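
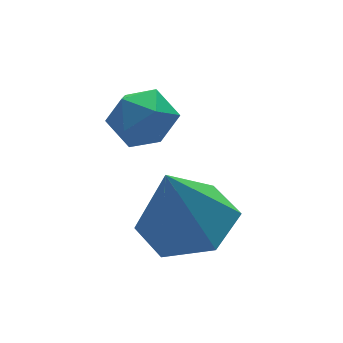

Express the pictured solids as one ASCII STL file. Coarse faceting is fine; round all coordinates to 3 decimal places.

solid 
facet normal -0.922 0.094 0.377
outer loop
vertex 0.203 -1.741 3.593
vertex 0.215 -2.407 3.789
vertex 0.442 -1.914 4.221
endloop
endfacet
facet normal -0.568 0.713 0.412
outer loop
vertex 0.203 -1.741 3.593
vertex 0.442 -1.914 4.221
vertex 0.772 -1.433 3.844
endloop
endfacet
facet normal -0.373 0.893 -0.251
outer loop
vertex 0.203 -1.741 3.593
vertex 0.772 -1.433 3.844
vertex 0.748 -1.63 3.179
endloop
endfacet
facet normal -0.607 0.386 -0.695
outer loop
vertex 0.203 -1.741 3.593
vertex 0.748 -1.63 3.179
vertex 0.404 -2.231 3.145
endloop
endfacet
facet normal -0.946 -0.107 -0.307
outer loop
vertex 0.203 -1.741 3.593
vertex 0.404 -2.231 3.145
vertex 0.215 -2.407 3.789
endloop
endfacet
facet normal 0.025 0.606 0.795
outer loop
vertex 0.772 -1.433 3.844
vertex 0.442 -1.914 4.221
vertex 1.136 -1.909 4.195
endloop
endfacet
facet normal -0.547 -0.395 0.738
outer loop
vertex 0.442 -1.914 4.221
vertex 0.215 -2.407 3.789
vertex 0.792 -2.51 4.161
endloop
endfacet
facet normal -0.587 -0.721 -0.369
outer loop
vertex 0.215 -2.407 3.789
vertex 0.404 -2.231 3.145
vertex 0.768 -2.707 3.496
endloop
endfacet
facet normal -0.038 0.078 -0.996
outer loop
vertex 0.404 -2.231 3.145
vertex 0.748 -1.63 3.179
vertex 1.098 -2.226 3.119
endloop
endfacet
facet normal 0.340 0.898 -0.278
outer loop
vertex 0.748 -1.63 3.179
vertex 0.772 -1.433 3.844
vertex 1.325 -1.733 3.551
endloop
endfacet
facet normal 0.607 -0.386 0.695
outer loop
vertex 1.337 -2.399 3.747
vertex 1.136 -1.909 4.195
vertex 0.792 -2.51 4.161
endloop
endfacet
facet normal 0.373 -0.893 0.251
outer loop
vertex 1.337 -2.399 3.747
vertex 0.792 -2.51 4.161
vertex 0.768 -2.707 3.496
endloop
endfacet
facet normal 0.568 -0.713 -0.412
outer loop
vertex 1.337 -2.399 3.747
vertex 0.768 -2.707 3.496
vertex 1.098 -2.226 3.119
endloop
endfacet
facet normal 0.922 -0.094 -0.377
outer loop
vertex 1.337 -2.399 3.747
vertex 1.098 -2.226 3.119
vertex 1.325 -1.733 3.551
endloop
endfacet
facet normal 0.946 0.107 0.307
outer loop
vertex 1.337 -2.399 3.747
vertex 1.325 -1.733 3.551
vertex 1.136 -1.909 4.195
endloop
endfacet
facet normal 0.038 -0.078 0.996
outer loop
vertex 0.792 -2.51 4.161
vertex 1.136 -1.909 4.195
vertex 0.442 -1.914 4.221
endloop
endfacet
facet normal -0.340 -0.898 0.278
outer loop
vertex 0.768 -2.707 3.496
vertex 0.792 -2.51 4.161
vertex 0.215 -2.407 3.789
endloop
endfacet
facet normal -0.025 -0.606 -0.795
outer loop
vertex 1.098 -2.226 3.119
vertex 0.768 -2.707 3.496
vertex 0.404 -2.231 3.145
endloop
endfacet
facet normal 0.547 0.395 -0.738
outer loop
vertex 1.325 -1.733 3.551
vertex 1.098 -2.226 3.119
vertex 0.748 -1.63 3.179
endloop
endfacet
facet normal 0.587 0.721 0.369
outer loop
vertex 1.136 -1.909 4.195
vertex 1.325 -1.733 3.551
vertex 0.772 -1.433 3.844
endloop
endfacet
facet normal 0.286 0.010 -0.958
outer loop
vertex 1.837 -2.727 1.785
vertex 1.028 -3.202 1.538
vertex 1.036 -2.232 1.551
endloop
endfacet
facet normal 0.296 0.756 0.584
outer loop
vertex 1.837 -2.727 1.785
vertex 1.036 -2.232 1.551
vertex 0.572 -3.218 3.062
endloop
endfacet
facet normal 0.286 0.010 -0.958
outer loop
vertex 1.036 -2.232 1.551
vertex 1.028 -3.202 1.538
vertex 0.227 -2.707 1.304
endloop
endfacet
facet normal -0.551 0.766 0.331
outer loop
vertex 1.036 -2.232 1.551
vertex 0.227 -2.707 1.304
vertex 0.572 -3.218 3.062
endloop
endfacet
facet normal 0.286 0.009 -0.958
outer loop
vertex 0.227 -2.707 1.304
vertex 1.028 -3.202 1.538
vertex 0.219 -3.677 1.292
endloop
endfacet
facet normal -0.981 0.006 0.194
outer loop
vertex 0.227 -2.707 1.304
vertex 0.219 -3.677 1.292
vertex 0.572 -3.218 3.062
endloop
endfacet
facet normal 0.286 0.009 -0.958
outer loop
vertex 0.219 -3.677 1.292
vertex 1.028 -3.202 1.538
vertex 1.019 -4.172 1.526
endloop
endfacet
facet normal -0.564 -0.765 0.311
outer loop
vertex 0.219 -3.677 1.292
vertex 1.019 -4.172 1.526
vertex 0.572 -3.218 3.062
endloop
endfacet
facet normal 0.287 0.009 -0.958
outer loop
vertex 1.019 -4.172 1.526
vertex 1.028 -3.202 1.538
vertex 1.828 -3.697 1.773
endloop
endfacet
facet normal 0.283 -0.776 0.564
outer loop
vertex 1.019 -4.172 1.526
vertex 1.828 -3.697 1.773
vertex 0.572 -3.218 3.062
endloop
endfacet
facet normal 0.287 0.009 -0.958
outer loop
vertex 1.828 -3.697 1.773
vertex 1.028 -3.202 1.538
vertex 1.837 -2.727 1.785
endloop
endfacet
facet normal 0.713 -0.015 0.701
outer loop
vertex 1.828 -3.697 1.773
vertex 1.837 -2.727 1.785
vertex 0.572 -3.218 3.062
endloop
endfacet

endsolid


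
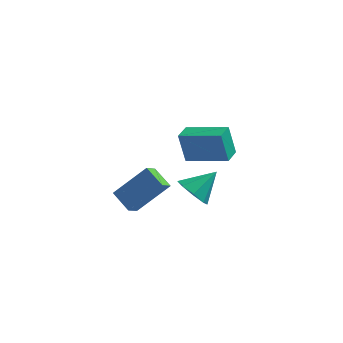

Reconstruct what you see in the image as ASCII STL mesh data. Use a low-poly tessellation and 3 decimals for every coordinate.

solid 
facet normal -0.710 0.567 0.417
outer loop
vertex -2.033 -3.135 2.571
vertex -0.707 -2.471 3.928
vertex -1.817 -2.471 2.036
endloop
endfacet
facet normal -0.660 -0.330 -0.675
outer loop
vertex -0.993 -3.129 1.552
vertex -2.033 -3.135 2.571
vertex -1.817 -2.471 2.036
endloop
endfacet
facet normal -0.710 0.567 0.417
outer loop
vertex -1.817 -2.471 2.036
vertex -0.707 -2.471 3.928
vertex -0.491 -1.807 3.392
endloop
endfacet
facet normal 0.245 0.755 -0.609
outer loop
vertex -0.491 -1.807 3.392
vertex -0.993 -3.129 1.552
vertex -1.817 -2.471 2.036
endloop
endfacet
facet normal -0.245 -0.755 0.609
outer loop
vertex -2.033 -3.135 2.571
vertex 0.117 -3.129 3.444
vertex -0.707 -2.471 3.928
endloop
endfacet
facet normal -0.660 -0.330 -0.675
outer loop
vertex -1.209 -3.793 2.088
vertex -2.033 -3.135 2.571
vertex -0.993 -3.129 1.552
endloop
endfacet
facet normal -0.245 -0.754 0.609
outer loop
vertex -1.209 -3.793 2.088
vertex 0.117 -3.129 3.444
vertex -2.033 -3.135 2.571
endloop
endfacet
facet normal 0.660 0.330 0.675
outer loop
vertex -0.707 -2.471 3.928
vertex 0.117 -3.129 3.444
vertex -0.491 -1.807 3.392
endloop
endfacet
facet normal 0.245 0.754 -0.609
outer loop
vertex 0.333 -2.465 2.909
vertex -0.993 -3.129 1.552
vertex -0.491 -1.807 3.392
endloop
endfacet
facet normal 0.659 0.330 0.676
outer loop
vertex -0.491 -1.807 3.392
vertex 0.117 -3.129 3.444
vertex 0.333 -2.465 2.909
endloop
endfacet
facet normal 0.710 -0.567 -0.417
outer loop
vertex 0.333 -2.465 2.909
vertex -1.209 -3.793 2.088
vertex -0.993 -3.129 1.552
endloop
endfacet
facet normal 0.710 -0.567 -0.417
outer loop
vertex 0.117 -3.129 3.444
vertex -1.209 -3.793 2.088
vertex 0.333 -2.465 2.909
endloop
endfacet
facet normal -0.592 -0.533 -0.604
outer loop
vertex 1.814 -1.833 1.401
vertex 1.118 -1.658 1.928
vertex 1.486 -1.264 1.22
endloop
endfacet
facet normal 0.850 0.371 -0.375
outer loop
vertex 1.814 -1.833 1.401
vertex 1.486 -1.264 1.22
vertex 2.022 -0.842 2.852
endloop
endfacet
facet normal -0.591 -0.534 -0.604
outer loop
vertex 1.486 -1.264 1.22
vertex 1.118 -1.658 1.928
vertex 0.942 -0.926 1.453
endloop
endfacet
facet normal 0.383 0.856 -0.347
outer loop
vertex 1.486 -1.264 1.22
vertex 0.942 -0.926 1.453
vertex 2.022 -0.842 2.852
endloop
endfacet
facet normal -0.591 -0.534 -0.604
outer loop
vertex 0.942 -0.926 1.453
vertex 1.118 -1.658 1.928
vertex 0.502 -1.017 1.964
endloop
endfacet
facet normal -0.144 0.988 0.052
outer loop
vertex 0.942 -0.926 1.453
vertex 0.502 -1.017 1.964
vertex 2.022 -0.842 2.852
endloop
endfacet
facet normal -0.591 -0.534 -0.605
outer loop
vertex 0.502 -1.017 1.964
vertex 1.118 -1.658 1.928
vertex 0.422 -1.484 2.454
endloop
endfacet
facet normal -0.423 0.689 0.588
outer loop
vertex 0.502 -1.017 1.964
vertex 0.422 -1.484 2.454
vertex 2.022 -0.842 2.852
endloop
endfacet
facet normal -0.591 -0.534 -0.605
outer loop
vertex 0.422 -1.484 2.454
vertex 1.118 -1.658 1.928
vertex 0.749 -2.052 2.636
endloop
endfacet
facet normal -0.290 0.136 0.947
outer loop
vertex 0.422 -1.484 2.454
vertex 0.749 -2.052 2.636
vertex 2.022 -0.842 2.852
endloop
endfacet
facet normal -0.591 -0.533 -0.605
outer loop
vertex 0.749 -2.052 2.636
vertex 1.118 -1.658 1.928
vertex 1.293 -2.39 2.402
endloop
endfacet
facet normal 0.177 -0.351 0.919
outer loop
vertex 0.749 -2.052 2.636
vertex 1.293 -2.39 2.402
vertex 2.022 -0.842 2.852
endloop
endfacet
facet normal -0.592 -0.533 -0.605
outer loop
vertex 1.293 -2.39 2.402
vertex 1.118 -1.658 1.928
vertex 1.734 -2.3 1.891
endloop
endfacet
facet normal 0.703 -0.483 0.522
outer loop
vertex 1.293 -2.39 2.402
vertex 1.734 -2.3 1.891
vertex 2.022 -0.842 2.852
endloop
endfacet
facet normal -0.592 -0.533 -0.605
outer loop
vertex 1.734 -2.3 1.891
vertex 1.118 -1.658 1.928
vertex 1.814 -1.833 1.401
endloop
endfacet
facet normal 0.983 -0.184 -0.015
outer loop
vertex 1.734 -2.3 1.891
vertex 1.814 -1.833 1.401
vertex 2.022 -0.842 2.852
endloop
endfacet
facet normal -0.953 0.144 -0.265
outer loop
vertex -0.416 2.628 2.233
vertex -0.249 3.58 2.151
vertex -0.022 2.427 0.705
endloop
endfacet
facet normal -0.172 -0.981 0.085
outer loop
vertex 2.009 2.12 1.269
vertex -0.416 2.628 2.233
vertex -0.022 2.427 0.705
endloop
endfacet
facet normal -0.953 0.144 -0.265
outer loop
vertex -0.022 2.427 0.705
vertex -0.249 3.58 2.151
vertex 0.145 3.379 0.623
endloop
endfacet
facet normal 0.248 -0.126 -0.961
outer loop
vertex 0.145 3.379 0.623
vertex 2.009 2.12 1.269
vertex -0.022 2.427 0.705
endloop
endfacet
facet normal -0.248 0.126 0.961
outer loop
vertex -0.416 2.628 2.233
vertex 1.782 3.273 2.715
vertex -0.249 3.58 2.151
endloop
endfacet
facet normal -0.172 -0.981 0.085
outer loop
vertex 1.615 2.321 2.797
vertex -0.416 2.628 2.233
vertex 2.009 2.12 1.269
endloop
endfacet
facet normal -0.248 0.126 0.961
outer loop
vertex 1.615 2.321 2.797
vertex 1.782 3.273 2.715
vertex -0.416 2.628 2.233
endloop
endfacet
facet normal 0.172 0.981 -0.085
outer loop
vertex -0.249 3.58 2.151
vertex 1.782 3.273 2.715
vertex 0.145 3.379 0.623
endloop
endfacet
facet normal 0.248 -0.126 -0.961
outer loop
vertex 2.176 3.072 1.187
vertex 2.009 2.12 1.269
vertex 0.145 3.379 0.623
endloop
endfacet
facet normal 0.172 0.981 -0.085
outer loop
vertex 0.145 3.379 0.623
vertex 1.782 3.273 2.715
vertex 2.176 3.072 1.187
endloop
endfacet
facet normal 0.953 -0.144 0.265
outer loop
vertex 2.176 3.072 1.187
vertex 1.615 2.321 2.797
vertex 2.009 2.12 1.269
endloop
endfacet
facet normal 0.953 -0.144 0.265
outer loop
vertex 1.782 3.273 2.715
vertex 1.615 2.321 2.797
vertex 2.176 3.072 1.187
endloop
endfacet

endsolid


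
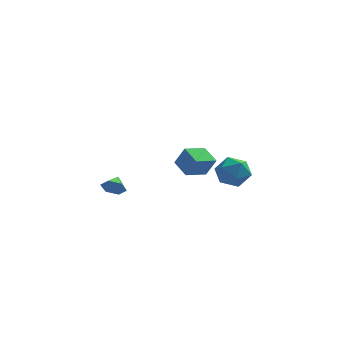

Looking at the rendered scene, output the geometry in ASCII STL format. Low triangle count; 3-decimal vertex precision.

solid 
facet normal -0.739 -0.615 0.277
outer loop
vertex 1.544 2.758 -3.245
vertex 0.827 3.842 -2.752
vertex 0.924 2.928 -4.522
endloop
endfacet
facet normal 0.516 -0.780 -0.354
outer loop
vertex 2.113 3.918 -4.968
vertex 1.544 2.758 -3.245
vertex 0.924 2.928 -4.522
endloop
endfacet
facet normal -0.739 -0.615 0.277
outer loop
vertex 0.924 2.928 -4.522
vertex 0.827 3.842 -2.752
vertex 0.207 4.012 -4.029
endloop
endfacet
facet normal -0.434 0.119 -0.893
outer loop
vertex 0.207 4.012 -4.029
vertex 2.113 3.918 -4.968
vertex 0.924 2.928 -4.522
endloop
endfacet
facet normal 0.434 -0.119 0.893
outer loop
vertex 1.544 2.758 -3.245
vertex 2.016 4.832 -3.198
vertex 0.827 3.842 -2.752
endloop
endfacet
facet normal 0.516 -0.780 -0.354
outer loop
vertex 2.733 3.748 -3.691
vertex 1.544 2.758 -3.245
vertex 2.113 3.918 -4.968
endloop
endfacet
facet normal 0.434 -0.119 0.893
outer loop
vertex 2.733 3.748 -3.691
vertex 2.016 4.832 -3.198
vertex 1.544 2.758 -3.245
endloop
endfacet
facet normal -0.516 0.780 0.354
outer loop
vertex 0.827 3.842 -2.752
vertex 2.016 4.832 -3.198
vertex 0.207 4.012 -4.029
endloop
endfacet
facet normal -0.434 0.119 -0.893
outer loop
vertex 1.396 5.002 -4.475
vertex 2.113 3.918 -4.968
vertex 0.207 4.012 -4.029
endloop
endfacet
facet normal -0.516 0.780 0.354
outer loop
vertex 0.207 4.012 -4.029
vertex 2.016 4.832 -3.198
vertex 1.396 5.002 -4.475
endloop
endfacet
facet normal 0.739 0.615 -0.277
outer loop
vertex 1.396 5.002 -4.475
vertex 2.733 3.748 -3.691
vertex 2.113 3.918 -4.968
endloop
endfacet
facet normal 0.739 0.615 -0.277
outer loop
vertex 2.016 4.832 -3.198
vertex 2.733 3.748 -3.691
vertex 1.396 5.002 -4.475
endloop
endfacet
facet normal -0.769 0.071 0.635
outer loop
vertex 2.706 -3.336 -0.555
vertex 3.104 -4.226 0.026
vertex 3.43 -3.175 0.304
endloop
endfacet
facet normal -0.598 0.711 0.370
outer loop
vertex 2.706 -3.336 -0.555
vertex 3.43 -3.175 0.304
vertex 3.546 -2.578 -0.655
endloop
endfacet
facet normal -0.652 0.678 -0.340
outer loop
vertex 2.706 -3.336 -0.555
vertex 3.546 -2.578 -0.655
vertex 3.291 -3.261 -1.526
endloop
endfacet
facet normal -0.857 0.018 -0.515
outer loop
vertex 2.706 -3.336 -0.555
vertex 3.291 -3.261 -1.526
vertex 3.017 -4.28 -1.105
endloop
endfacet
facet normal -0.930 -0.358 0.089
outer loop
vertex 2.706 -3.336 -0.555
vertex 3.017 -4.28 -1.105
vertex 3.104 -4.226 0.026
endloop
endfacet
facet normal 0.084 0.841 0.534
outer loop
vertex 3.546 -2.578 -0.655
vertex 3.43 -3.175 0.304
vertex 4.463 -3.0 -0.135
endloop
endfacet
facet normal -0.193 -0.194 0.962
outer loop
vertex 3.43 -3.175 0.304
vertex 3.104 -4.226 0.026
vertex 4.189 -4.019 0.286
endloop
endfacet
facet normal -0.453 -0.888 0.077
outer loop
vertex 3.104 -4.226 0.026
vertex 3.017 -4.28 -1.105
vertex 3.934 -4.702 -0.585
endloop
endfacet
facet normal -0.334 -0.282 -0.899
outer loop
vertex 3.017 -4.28 -1.105
vertex 3.291 -3.261 -1.526
vertex 4.05 -4.105 -1.544
endloop
endfacet
facet normal -0.002 0.787 -0.617
outer loop
vertex 3.291 -3.261 -1.526
vertex 3.546 -2.578 -0.655
vertex 4.376 -3.054 -1.266
endloop
endfacet
facet normal 0.857 -0.018 0.515
outer loop
vertex 4.774 -3.944 -0.685
vertex 4.463 -3.0 -0.135
vertex 4.189 -4.019 0.286
endloop
endfacet
facet normal 0.652 -0.678 0.340
outer loop
vertex 4.774 -3.944 -0.685
vertex 4.189 -4.019 0.286
vertex 3.934 -4.702 -0.585
endloop
endfacet
facet normal 0.598 -0.711 -0.370
outer loop
vertex 4.774 -3.944 -0.685
vertex 3.934 -4.702 -0.585
vertex 4.05 -4.105 -1.544
endloop
endfacet
facet normal 0.769 -0.071 -0.635
outer loop
vertex 4.774 -3.944 -0.685
vertex 4.05 -4.105 -1.544
vertex 4.376 -3.054 -1.266
endloop
endfacet
facet normal 0.930 0.358 -0.089
outer loop
vertex 4.774 -3.944 -0.685
vertex 4.376 -3.054 -1.266
vertex 4.463 -3.0 -0.135
endloop
endfacet
facet normal 0.334 0.282 0.899
outer loop
vertex 4.189 -4.019 0.286
vertex 4.463 -3.0 -0.135
vertex 3.43 -3.175 0.304
endloop
endfacet
facet normal 0.002 -0.787 0.617
outer loop
vertex 3.934 -4.702 -0.585
vertex 4.189 -4.019 0.286
vertex 3.104 -4.226 0.026
endloop
endfacet
facet normal -0.084 -0.841 -0.534
outer loop
vertex 4.05 -4.105 -1.544
vertex 3.934 -4.702 -0.585
vertex 3.017 -4.28 -1.105
endloop
endfacet
facet normal 0.193 0.194 -0.962
outer loop
vertex 4.376 -3.054 -1.266
vertex 4.05 -4.105 -1.544
vertex 3.291 -3.261 -1.526
endloop
endfacet
facet normal 0.453 0.888 -0.077
outer loop
vertex 4.463 -3.0 -0.135
vertex 4.376 -3.054 -1.266
vertex 3.546 -2.578 -0.655
endloop
endfacet
facet normal -0.211 -0.894 -0.396
outer loop
vertex -2.652 -1.206 -3.047
vertex -3.128 -0.86 -3.574
vertex -2.364 -0.966 -3.742
endloop
endfacet
facet normal 0.872 0.220 0.437
outer loop
vertex -2.652 -1.206 -3.047
vertex -2.364 -0.966 -3.742
vertex -2.912 0.06 -3.166
endloop
endfacet
facet normal -0.211 -0.894 -0.396
outer loop
vertex -2.364 -0.966 -3.742
vertex -3.128 -0.86 -3.574
vertex -2.839 -0.62 -4.269
endloop
endfacet
facet normal 0.758 0.576 -0.305
outer loop
vertex -2.364 -0.966 -3.742
vertex -2.839 -0.62 -4.269
vertex -2.912 0.06 -3.166
endloop
endfacet
facet normal -0.210 -0.894 -0.396
outer loop
vertex -2.839 -0.62 -4.269
vertex -3.128 -0.86 -3.574
vertex -3.604 -0.515 -4.101
endloop
endfacet
facet normal 0.002 0.851 -0.525
outer loop
vertex -2.839 -0.62 -4.269
vertex -3.604 -0.515 -4.101
vertex -2.912 0.06 -3.166
endloop
endfacet
facet normal -0.210 -0.894 -0.396
outer loop
vertex -3.604 -0.515 -4.101
vertex -3.128 -0.86 -3.574
vertex -3.893 -0.755 -3.406
endloop
endfacet
facet normal -0.639 0.769 -0.000
outer loop
vertex -3.604 -0.515 -4.101
vertex -3.893 -0.755 -3.406
vertex -2.912 0.06 -3.166
endloop
endfacet
facet normal -0.210 -0.894 -0.396
outer loop
vertex -3.893 -0.755 -3.406
vertex -3.128 -0.86 -3.574
vertex -3.417 -1.1 -2.879
endloop
endfacet
facet normal -0.525 0.413 0.744
outer loop
vertex -3.893 -0.755 -3.406
vertex -3.417 -1.1 -2.879
vertex -2.912 0.06 -3.166
endloop
endfacet
facet normal -0.211 -0.894 -0.396
outer loop
vertex -3.417 -1.1 -2.879
vertex -3.128 -0.86 -3.574
vertex -2.652 -1.206 -3.047
endloop
endfacet
facet normal 0.231 0.138 0.963
outer loop
vertex -3.417 -1.1 -2.879
vertex -2.652 -1.206 -3.047
vertex -2.912 0.06 -3.166
endloop
endfacet

endsolid


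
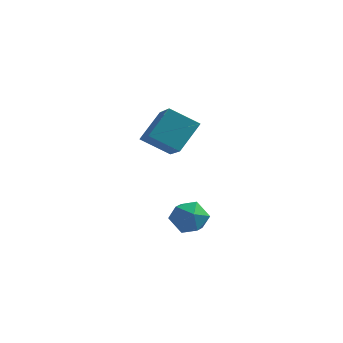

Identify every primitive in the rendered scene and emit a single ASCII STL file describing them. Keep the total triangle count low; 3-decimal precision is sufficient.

solid 
facet normal -0.855 0.496 -0.153
outer loop
vertex 2.183 1.253 -2.342
vertex 1.615 0.42 -1.869
vertex 1.992 1.262 -1.244
endloop
endfacet
facet normal -0.311 0.949 -0.062
outer loop
vertex 2.183 1.253 -2.342
vertex 1.992 1.262 -1.244
vertex 2.99 1.563 -1.639
endloop
endfacet
facet normal 0.179 0.808 -0.562
outer loop
vertex 2.183 1.253 -2.342
vertex 2.99 1.563 -1.639
vertex 3.229 0.906 -2.507
endloop
endfacet
facet normal -0.063 0.269 -0.961
outer loop
vertex 2.183 1.253 -2.342
vertex 3.229 0.906 -2.507
vertex 2.379 0.2 -2.649
endloop
endfacet
facet normal -0.702 0.076 -0.709
outer loop
vertex 2.183 1.253 -2.342
vertex 2.379 0.2 -2.649
vertex 1.615 0.42 -1.869
endloop
endfacet
facet normal -0.018 0.817 0.577
outer loop
vertex 2.99 1.563 -1.639
vertex 1.992 1.262 -1.244
vertex 2.921 0.92 -0.731
endloop
endfacet
facet normal -0.899 0.084 0.429
outer loop
vertex 1.992 1.262 -1.244
vertex 1.615 0.42 -1.869
vertex 2.071 0.214 -0.873
endloop
endfacet
facet normal -0.652 -0.595 -0.471
outer loop
vertex 1.615 0.42 -1.869
vertex 2.379 0.2 -2.649
vertex 2.31 -0.443 -1.741
endloop
endfacet
facet normal 0.382 -0.283 -0.880
outer loop
vertex 2.379 0.2 -2.649
vertex 3.229 0.906 -2.507
vertex 3.308 -0.142 -2.136
endloop
endfacet
facet normal 0.774 0.589 -0.233
outer loop
vertex 3.229 0.906 -2.507
vertex 2.99 1.563 -1.639
vertex 3.685 0.7 -1.511
endloop
endfacet
facet normal 0.063 -0.269 0.961
outer loop
vertex 3.117 -0.133 -1.038
vertex 2.921 0.92 -0.731
vertex 2.071 0.214 -0.873
endloop
endfacet
facet normal -0.179 -0.808 0.562
outer loop
vertex 3.117 -0.133 -1.038
vertex 2.071 0.214 -0.873
vertex 2.31 -0.443 -1.741
endloop
endfacet
facet normal 0.311 -0.949 0.062
outer loop
vertex 3.117 -0.133 -1.038
vertex 2.31 -0.443 -1.741
vertex 3.308 -0.142 -2.136
endloop
endfacet
facet normal 0.855 -0.496 0.153
outer loop
vertex 3.117 -0.133 -1.038
vertex 3.308 -0.142 -2.136
vertex 3.685 0.7 -1.511
endloop
endfacet
facet normal 0.702 -0.076 0.709
outer loop
vertex 3.117 -0.133 -1.038
vertex 3.685 0.7 -1.511
vertex 2.921 0.92 -0.731
endloop
endfacet
facet normal -0.382 0.283 0.880
outer loop
vertex 2.071 0.214 -0.873
vertex 2.921 0.92 -0.731
vertex 1.992 1.262 -1.244
endloop
endfacet
facet normal -0.774 -0.589 0.233
outer loop
vertex 2.31 -0.443 -1.741
vertex 2.071 0.214 -0.873
vertex 1.615 0.42 -1.869
endloop
endfacet
facet normal 0.018 -0.817 -0.577
outer loop
vertex 3.308 -0.142 -2.136
vertex 2.31 -0.443 -1.741
vertex 2.379 0.2 -2.649
endloop
endfacet
facet normal 0.899 -0.084 -0.429
outer loop
vertex 3.685 0.7 -1.511
vertex 3.308 -0.142 -2.136
vertex 3.229 0.906 -2.507
endloop
endfacet
facet normal 0.652 0.595 0.471
outer loop
vertex 2.921 0.92 -0.731
vertex 3.685 0.7 -1.511
vertex 2.99 1.563 -1.639
endloop
endfacet
facet normal -0.474 0.717 -0.511
outer loop
vertex -0.075 0.989 3.127
vertex 0.512 2.34 4.48
vertex 1.42 1.297 2.172
endloop
endfacet
facet normal -0.293 -0.675 -0.677
outer loop
vertex 2.448 -0.26 3.28
vertex -0.075 0.989 3.127
vertex 1.42 1.297 2.172
endloop
endfacet
facet normal -0.474 0.717 -0.511
outer loop
vertex 1.42 1.297 2.172
vertex 0.512 2.34 4.48
vertex 2.006 2.648 3.525
endloop
endfacet
facet normal 0.830 0.171 -0.530
outer loop
vertex 2.006 2.648 3.525
vertex 2.448 -0.26 3.28
vertex 1.42 1.297 2.172
endloop
endfacet
facet normal -0.830 -0.171 0.531
outer loop
vertex -0.075 0.989 3.127
vertex 1.54 0.783 5.588
vertex 0.512 2.34 4.48
endloop
endfacet
facet normal -0.293 -0.675 -0.677
outer loop
vertex 0.954 -0.568 4.235
vertex -0.075 0.989 3.127
vertex 2.448 -0.26 3.28
endloop
endfacet
facet normal -0.830 -0.171 0.530
outer loop
vertex 0.954 -0.568 4.235
vertex 1.54 0.783 5.588
vertex -0.075 0.989 3.127
endloop
endfacet
facet normal 0.293 0.675 0.677
outer loop
vertex 0.512 2.34 4.48
vertex 1.54 0.783 5.588
vertex 2.006 2.648 3.525
endloop
endfacet
facet normal 0.830 0.171 -0.531
outer loop
vertex 3.035 1.091 4.633
vertex 2.448 -0.26 3.28
vertex 2.006 2.648 3.525
endloop
endfacet
facet normal 0.293 0.675 0.677
outer loop
vertex 2.006 2.648 3.525
vertex 1.54 0.783 5.588
vertex 3.035 1.091 4.633
endloop
endfacet
facet normal 0.474 -0.717 0.511
outer loop
vertex 3.035 1.091 4.633
vertex 0.954 -0.568 4.235
vertex 2.448 -0.26 3.28
endloop
endfacet
facet normal 0.474 -0.717 0.511
outer loop
vertex 1.54 0.783 5.588
vertex 0.954 -0.568 4.235
vertex 3.035 1.091 4.633
endloop
endfacet

endsolid


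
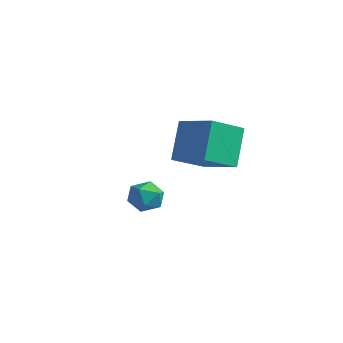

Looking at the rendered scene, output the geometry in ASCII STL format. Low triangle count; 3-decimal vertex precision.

solid 
facet normal -0.280 0.423 0.862
outer loop
vertex 3.225 1.318 5.186
vertex 3.274 2.724 4.511
vertex 1.633 1.162 4.745
endloop
endfacet
facet normal -0.032 -0.901 0.433
outer loop
vertex 2.126 0.416 3.229
vertex 3.225 1.318 5.186
vertex 1.633 1.162 4.745
endloop
endfacet
facet normal -0.280 0.423 0.861
outer loop
vertex 1.633 1.162 4.745
vertex 3.274 2.724 4.511
vertex 1.681 2.567 4.07
endloop
endfacet
facet normal -0.959 -0.095 -0.265
outer loop
vertex 1.681 2.567 4.07
vertex 2.126 0.416 3.229
vertex 1.633 1.162 4.745
endloop
endfacet
facet normal 0.959 0.094 0.266
outer loop
vertex 3.225 1.318 5.186
vertex 3.767 1.978 2.995
vertex 3.274 2.724 4.511
endloop
endfacet
facet normal -0.031 -0.901 0.433
outer loop
vertex 3.719 0.573 3.67
vertex 3.225 1.318 5.186
vertex 2.126 0.416 3.229
endloop
endfacet
facet normal 0.959 0.095 0.266
outer loop
vertex 3.719 0.573 3.67
vertex 3.767 1.978 2.995
vertex 3.225 1.318 5.186
endloop
endfacet
facet normal 0.031 0.901 -0.433
outer loop
vertex 3.274 2.724 4.511
vertex 3.767 1.978 2.995
vertex 1.681 2.567 4.07
endloop
endfacet
facet normal -0.959 -0.094 -0.266
outer loop
vertex 2.175 1.822 2.554
vertex 2.126 0.416 3.229
vertex 1.681 2.567 4.07
endloop
endfacet
facet normal 0.032 0.901 -0.433
outer loop
vertex 1.681 2.567 4.07
vertex 3.767 1.978 2.995
vertex 2.175 1.822 2.554
endloop
endfacet
facet normal 0.280 -0.423 -0.862
outer loop
vertex 2.175 1.822 2.554
vertex 3.719 0.573 3.67
vertex 2.126 0.416 3.229
endloop
endfacet
facet normal 0.280 -0.423 -0.862
outer loop
vertex 3.767 1.978 2.995
vertex 3.719 0.573 3.67
vertex 2.175 1.822 2.554
endloop
endfacet
facet normal -0.244 0.822 0.514
outer loop
vertex -1.022 2.603 0.028
vertex -1.759 2.357 0.072
vertex -1.249 2.161 0.627
endloop
endfacet
facet normal 0.435 0.638 0.636
outer loop
vertex -1.022 2.603 0.028
vertex -1.249 2.161 0.627
vertex -0.562 2.031 0.287
endloop
endfacet
facet normal 0.777 0.629 0.010
outer loop
vertex -1.022 2.603 0.028
vertex -0.562 2.031 0.287
vertex -0.646 2.147 -0.478
endloop
endfacet
facet normal 0.310 0.809 -0.499
outer loop
vertex -1.022 2.603 0.028
vertex -0.646 2.147 -0.478
vertex -1.386 2.348 -0.611
endloop
endfacet
facet normal -0.321 0.928 -0.188
outer loop
vertex -1.022 2.603 0.028
vertex -1.386 2.348 -0.611
vertex -1.759 2.357 0.072
endloop
endfacet
facet normal 0.439 -0.026 0.898
outer loop
vertex -0.562 2.031 0.287
vertex -1.249 2.161 0.627
vertex -1.014 1.432 0.491
endloop
endfacet
facet normal -0.659 0.273 0.701
outer loop
vertex -1.249 2.161 0.627
vertex -1.759 2.357 0.072
vertex -1.754 1.633 0.358
endloop
endfacet
facet normal -0.784 0.444 -0.434
outer loop
vertex -1.759 2.357 0.072
vertex -1.386 2.348 -0.611
vertex -1.838 1.749 -0.407
endloop
endfacet
facet normal 0.237 0.251 -0.938
outer loop
vertex -1.386 2.348 -0.611
vertex -0.646 2.147 -0.478
vertex -1.151 1.619 -0.747
endloop
endfacet
facet normal 0.993 -0.039 -0.115
outer loop
vertex -0.646 2.147 -0.478
vertex -0.562 2.031 0.287
vertex -0.641 1.423 -0.192
endloop
endfacet
facet normal -0.310 -0.809 0.499
outer loop
vertex -1.378 1.177 -0.148
vertex -1.014 1.432 0.491
vertex -1.754 1.633 0.358
endloop
endfacet
facet normal -0.777 -0.629 -0.010
outer loop
vertex -1.378 1.177 -0.148
vertex -1.754 1.633 0.358
vertex -1.838 1.749 -0.407
endloop
endfacet
facet normal -0.435 -0.638 -0.636
outer loop
vertex -1.378 1.177 -0.148
vertex -1.838 1.749 -0.407
vertex -1.151 1.619 -0.747
endloop
endfacet
facet normal 0.244 -0.822 -0.514
outer loop
vertex -1.378 1.177 -0.148
vertex -1.151 1.619 -0.747
vertex -0.641 1.423 -0.192
endloop
endfacet
facet normal 0.321 -0.928 0.188
outer loop
vertex -1.378 1.177 -0.148
vertex -0.641 1.423 -0.192
vertex -1.014 1.432 0.491
endloop
endfacet
facet normal -0.237 -0.251 0.938
outer loop
vertex -1.754 1.633 0.358
vertex -1.014 1.432 0.491
vertex -1.249 2.161 0.627
endloop
endfacet
facet normal -0.993 0.039 0.115
outer loop
vertex -1.838 1.749 -0.407
vertex -1.754 1.633 0.358
vertex -1.759 2.357 0.072
endloop
endfacet
facet normal -0.439 0.026 -0.898
outer loop
vertex -1.151 1.619 -0.747
vertex -1.838 1.749 -0.407
vertex -1.386 2.348 -0.611
endloop
endfacet
facet normal 0.659 -0.273 -0.701
outer loop
vertex -0.641 1.423 -0.192
vertex -1.151 1.619 -0.747
vertex -0.646 2.147 -0.478
endloop
endfacet
facet normal 0.784 -0.444 0.434
outer loop
vertex -1.014 1.432 0.491
vertex -0.641 1.423 -0.192
vertex -0.562 2.031 0.287
endloop
endfacet

endsolid


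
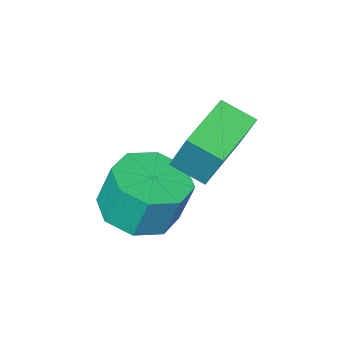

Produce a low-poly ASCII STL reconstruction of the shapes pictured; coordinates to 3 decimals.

solid 
facet normal -0.856 -0.465 0.228
outer loop
vertex 0.633 1.925 -0.881
vertex 0.126 2.659 -1.287
vertex 0.665 1.236 -2.168
endloop
endfacet
facet normal 0.518 -0.749 0.414
outer loop
vertex 2.034 1.981 -2.533
vertex 0.633 1.925 -0.881
vertex 0.665 1.236 -2.168
endloop
endfacet
facet normal -0.856 -0.465 0.228
outer loop
vertex 0.665 1.236 -2.168
vertex 0.126 2.659 -1.287
vertex 0.158 1.97 -2.574
endloop
endfacet
facet normal 0.022 -0.472 -0.881
outer loop
vertex 0.158 1.97 -2.574
vertex 2.034 1.981 -2.533
vertex 0.665 1.236 -2.168
endloop
endfacet
facet normal -0.022 0.472 0.881
outer loop
vertex 0.633 1.925 -0.881
vertex 1.495 3.404 -1.652
vertex 0.126 2.659 -1.287
endloop
endfacet
facet normal 0.518 -0.749 0.414
outer loop
vertex 2.002 2.67 -1.246
vertex 0.633 1.925 -0.881
vertex 2.034 1.981 -2.533
endloop
endfacet
facet normal -0.022 0.472 0.881
outer loop
vertex 2.002 2.67 -1.246
vertex 1.495 3.404 -1.652
vertex 0.633 1.925 -0.881
endloop
endfacet
facet normal -0.518 0.749 -0.414
outer loop
vertex 0.126 2.659 -1.287
vertex 1.495 3.404 -1.652
vertex 0.158 1.97 -2.574
endloop
endfacet
facet normal 0.022 -0.472 -0.881
outer loop
vertex 1.527 2.715 -2.939
vertex 2.034 1.981 -2.533
vertex 0.158 1.97 -2.574
endloop
endfacet
facet normal -0.518 0.749 -0.414
outer loop
vertex 0.158 1.97 -2.574
vertex 1.495 3.404 -1.652
vertex 1.527 2.715 -2.939
endloop
endfacet
facet normal 0.856 0.465 -0.228
outer loop
vertex 1.527 2.715 -2.939
vertex 2.002 2.67 -1.246
vertex 2.034 1.981 -2.533
endloop
endfacet
facet normal 0.856 0.465 -0.228
outer loop
vertex 1.495 3.404 -1.652
vertex 2.002 2.67 -1.246
vertex 1.527 2.715 -2.939
endloop
endfacet
facet normal 0.160 -0.264 -0.951
outer loop
vertex 3.069 2.1 -4.529
vertex 2.477 1.303 -4.407
vertex 2.337 2.251 -4.694
endloop
endfacet
facet normal 0.245 0.944 -0.221
outer loop
vertex 3.069 2.1 -4.529
vertex 2.337 2.251 -4.694
vertex 2.855 2.454 -3.254
endloop
endfacet
facet normal 0.245 0.944 -0.221
outer loop
vertex 2.855 2.454 -3.254
vertex 2.337 2.251 -4.694
vertex 2.123 2.605 -3.419
endloop
endfacet
facet normal -0.160 0.263 0.951
outer loop
vertex 2.855 2.454 -3.254
vertex 2.123 2.605 -3.419
vertex 2.263 1.657 -3.133
endloop
endfacet
facet normal 0.160 -0.264 -0.951
outer loop
vertex 2.337 2.251 -4.694
vertex 2.477 1.303 -4.407
vertex 1.687 1.846 -4.691
endloop
endfacet
facet normal -0.504 0.807 -0.309
outer loop
vertex 2.337 2.251 -4.694
vertex 1.687 1.846 -4.691
vertex 2.123 2.605 -3.419
endloop
endfacet
facet normal -0.504 0.807 -0.309
outer loop
vertex 2.123 2.605 -3.419
vertex 1.687 1.846 -4.691
vertex 1.473 2.2 -3.417
endloop
endfacet
facet normal -0.161 0.263 0.951
outer loop
vertex 2.123 2.605 -3.419
vertex 1.473 2.2 -3.417
vertex 2.263 1.657 -3.133
endloop
endfacet
facet normal 0.160 -0.264 -0.951
outer loop
vertex 1.687 1.846 -4.691
vertex 2.477 1.303 -4.407
vertex 1.5 1.124 -4.522
endloop
endfacet
facet normal -0.956 0.197 -0.215
outer loop
vertex 1.687 1.846 -4.691
vertex 1.5 1.124 -4.522
vertex 1.473 2.2 -3.417
endloop
endfacet
facet normal -0.956 0.197 -0.215
outer loop
vertex 1.473 2.2 -3.417
vertex 1.5 1.124 -4.522
vertex 1.286 1.478 -3.247
endloop
endfacet
facet normal -0.160 0.265 0.951
outer loop
vertex 1.473 2.2 -3.417
vertex 1.286 1.478 -3.247
vertex 2.263 1.657 -3.133
endloop
endfacet
facet normal 0.160 -0.263 -0.951
outer loop
vertex 1.5 1.124 -4.522
vertex 2.477 1.303 -4.407
vertex 1.885 0.506 -4.286
endloop
endfacet
facet normal -0.849 -0.528 0.004
outer loop
vertex 1.5 1.124 -4.522
vertex 1.885 0.506 -4.286
vertex 1.286 1.478 -3.247
endloop
endfacet
facet normal -0.849 -0.528 0.004
outer loop
vertex 1.286 1.478 -3.247
vertex 1.885 0.506 -4.286
vertex 1.671 0.86 -3.011
endloop
endfacet
facet normal -0.159 0.264 0.951
outer loop
vertex 1.286 1.478 -3.247
vertex 1.671 0.86 -3.011
vertex 2.263 1.657 -3.133
endloop
endfacet
facet normal 0.160 -0.263 -0.951
outer loop
vertex 1.885 0.506 -4.286
vertex 2.477 1.303 -4.407
vertex 2.617 0.355 -4.121
endloop
endfacet
facet normal -0.245 -0.944 0.221
outer loop
vertex 1.885 0.506 -4.286
vertex 2.617 0.355 -4.121
vertex 1.671 0.86 -3.011
endloop
endfacet
facet normal -0.245 -0.944 0.221
outer loop
vertex 1.671 0.86 -3.011
vertex 2.617 0.355 -4.121
vertex 2.403 0.709 -2.846
endloop
endfacet
facet normal -0.160 0.264 0.951
outer loop
vertex 1.671 0.86 -3.011
vertex 2.403 0.709 -2.846
vertex 2.263 1.657 -3.133
endloop
endfacet
facet normal 0.161 -0.263 -0.951
outer loop
vertex 2.617 0.355 -4.121
vertex 2.477 1.303 -4.407
vertex 3.267 0.76 -4.123
endloop
endfacet
facet normal 0.504 -0.807 0.309
outer loop
vertex 2.617 0.355 -4.121
vertex 3.267 0.76 -4.123
vertex 2.403 0.709 -2.846
endloop
endfacet
facet normal 0.504 -0.807 0.309
outer loop
vertex 2.403 0.709 -2.846
vertex 3.267 0.76 -4.123
vertex 3.053 1.114 -2.849
endloop
endfacet
facet normal -0.160 0.264 0.951
outer loop
vertex 2.403 0.709 -2.846
vertex 3.053 1.114 -2.849
vertex 2.263 1.657 -3.133
endloop
endfacet
facet normal 0.160 -0.265 -0.951
outer loop
vertex 3.267 0.76 -4.123
vertex 2.477 1.303 -4.407
vertex 3.454 1.482 -4.293
endloop
endfacet
facet normal 0.956 -0.197 0.215
outer loop
vertex 3.267 0.76 -4.123
vertex 3.454 1.482 -4.293
vertex 3.053 1.114 -2.849
endloop
endfacet
facet normal 0.956 -0.197 0.215
outer loop
vertex 3.053 1.114 -2.849
vertex 3.454 1.482 -4.293
vertex 3.24 1.836 -3.018
endloop
endfacet
facet normal -0.160 0.264 0.951
outer loop
vertex 3.053 1.114 -2.849
vertex 3.24 1.836 -3.018
vertex 2.263 1.657 -3.133
endloop
endfacet
facet normal 0.159 -0.264 -0.951
outer loop
vertex 3.454 1.482 -4.293
vertex 2.477 1.303 -4.407
vertex 3.069 2.1 -4.529
endloop
endfacet
facet normal 0.849 0.528 -0.004
outer loop
vertex 3.454 1.482 -4.293
vertex 3.069 2.1 -4.529
vertex 3.24 1.836 -3.018
endloop
endfacet
facet normal 0.849 0.528 -0.004
outer loop
vertex 3.24 1.836 -3.018
vertex 3.069 2.1 -4.529
vertex 2.855 2.454 -3.254
endloop
endfacet
facet normal -0.160 0.263 0.951
outer loop
vertex 3.24 1.836 -3.018
vertex 2.855 2.454 -3.254
vertex 2.263 1.657 -3.133
endloop
endfacet

endsolid


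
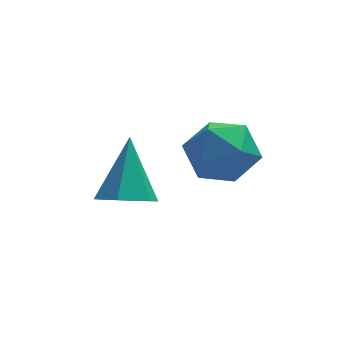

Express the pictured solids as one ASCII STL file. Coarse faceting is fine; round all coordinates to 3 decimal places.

solid 
facet normal -0.629 0.431 0.647
outer loop
vertex -0.249 -0.451 1.784
vertex 0.189 -0.701 2.376
vertex 0.331 -0.008 2.052
endloop
endfacet
facet normal -0.615 0.788 0.030
outer loop
vertex -0.249 -0.451 1.784
vertex 0.331 -0.008 2.052
vertex 0.212 -0.072 1.286
endloop
endfacet
facet normal -0.805 0.335 -0.490
outer loop
vertex -0.249 -0.451 1.784
vertex 0.212 -0.072 1.286
vertex -0.002 -0.805 1.136
endloop
endfacet
facet normal -0.934 -0.300 -0.192
outer loop
vertex -0.249 -0.451 1.784
vertex -0.002 -0.805 1.136
vertex -0.016 -1.193 1.81
endloop
endfacet
facet normal -0.826 -0.242 0.509
outer loop
vertex -0.249 -0.451 1.784
vertex -0.016 -1.193 1.81
vertex 0.189 -0.701 2.376
endloop
endfacet
facet normal 0.057 0.994 -0.092
outer loop
vertex 0.212 -0.072 1.286
vertex 0.331 -0.008 2.052
vertex 0.936 -0.087 1.57
endloop
endfacet
facet normal 0.035 0.417 0.908
outer loop
vertex 0.331 -0.008 2.052
vertex 0.189 -0.701 2.376
vertex 0.922 -0.475 2.244
endloop
endfacet
facet normal -0.283 -0.671 0.686
outer loop
vertex 0.189 -0.701 2.376
vertex -0.016 -1.193 1.81
vertex 0.708 -1.208 2.094
endloop
endfacet
facet normal -0.459 -0.766 -0.450
outer loop
vertex -0.016 -1.193 1.81
vertex -0.002 -0.805 1.136
vertex 0.589 -1.272 1.328
endloop
endfacet
facet normal -0.249 0.263 -0.932
outer loop
vertex -0.002 -0.805 1.136
vertex 0.212 -0.072 1.286
vertex 0.731 -0.579 1.004
endloop
endfacet
facet normal 0.934 0.300 0.192
outer loop
vertex 1.169 -0.829 1.596
vertex 0.936 -0.087 1.57
vertex 0.922 -0.475 2.244
endloop
endfacet
facet normal 0.805 -0.335 0.490
outer loop
vertex 1.169 -0.829 1.596
vertex 0.922 -0.475 2.244
vertex 0.708 -1.208 2.094
endloop
endfacet
facet normal 0.615 -0.788 -0.030
outer loop
vertex 1.169 -0.829 1.596
vertex 0.708 -1.208 2.094
vertex 0.589 -1.272 1.328
endloop
endfacet
facet normal 0.629 -0.431 -0.647
outer loop
vertex 1.169 -0.829 1.596
vertex 0.589 -1.272 1.328
vertex 0.731 -0.579 1.004
endloop
endfacet
facet normal 0.826 0.242 -0.509
outer loop
vertex 1.169 -0.829 1.596
vertex 0.731 -0.579 1.004
vertex 0.936 -0.087 1.57
endloop
endfacet
facet normal 0.459 0.766 0.450
outer loop
vertex 0.922 -0.475 2.244
vertex 0.936 -0.087 1.57
vertex 0.331 -0.008 2.052
endloop
endfacet
facet normal 0.249 -0.263 0.932
outer loop
vertex 0.708 -1.208 2.094
vertex 0.922 -0.475 2.244
vertex 0.189 -0.701 2.376
endloop
endfacet
facet normal -0.057 -0.994 0.092
outer loop
vertex 0.589 -1.272 1.328
vertex 0.708 -1.208 2.094
vertex -0.016 -1.193 1.81
endloop
endfacet
facet normal -0.035 -0.417 -0.908
outer loop
vertex 0.731 -0.579 1.004
vertex 0.589 -1.272 1.328
vertex -0.002 -0.805 1.136
endloop
endfacet
facet normal 0.283 0.671 -0.686
outer loop
vertex 0.936 -0.087 1.57
vertex 0.731 -0.579 1.004
vertex 0.212 -0.072 1.286
endloop
endfacet
facet normal -0.127 -0.621 -0.773
outer loop
vertex -0.91 -0.986 0.724
vertex -1.301 -0.591 0.471
vertex -0.706 -0.555 0.344
endloop
endfacet
facet normal 0.920 -0.101 0.380
outer loop
vertex -0.91 -0.986 0.724
vertex -0.706 -0.555 0.344
vertex -1.119 0.291 1.569
endloop
endfacet
facet normal -0.127 -0.622 -0.773
outer loop
vertex -0.706 -0.555 0.344
vertex -1.301 -0.591 0.471
vertex -1.096 -0.161 0.091
endloop
endfacet
facet normal 0.755 0.631 -0.181
outer loop
vertex -0.706 -0.555 0.344
vertex -1.096 -0.161 0.091
vertex -1.119 0.291 1.569
endloop
endfacet
facet normal -0.128 -0.622 -0.773
outer loop
vertex -1.096 -0.161 0.091
vertex -1.301 -0.591 0.471
vertex -1.692 -0.197 0.219
endloop
endfacet
facet normal -0.120 0.949 -0.292
outer loop
vertex -1.096 -0.161 0.091
vertex -1.692 -0.197 0.219
vertex -1.119 0.291 1.569
endloop
endfacet
facet normal -0.128 -0.621 -0.773
outer loop
vertex -1.692 -0.197 0.219
vertex -1.301 -0.591 0.471
vertex -1.896 -0.628 0.599
endloop
endfacet
facet normal -0.830 0.534 0.160
outer loop
vertex -1.692 -0.197 0.219
vertex -1.896 -0.628 0.599
vertex -1.119 0.291 1.569
endloop
endfacet
facet normal -0.127 -0.622 -0.772
outer loop
vertex -1.896 -0.628 0.599
vertex -1.301 -0.591 0.471
vertex -1.505 -1.022 0.852
endloop
endfacet
facet normal -0.665 -0.198 0.720
outer loop
vertex -1.896 -0.628 0.599
vertex -1.505 -1.022 0.852
vertex -1.119 0.291 1.569
endloop
endfacet
facet normal -0.129 -0.622 -0.772
outer loop
vertex -1.505 -1.022 0.852
vertex -1.301 -0.591 0.471
vertex -0.91 -0.986 0.724
endloop
endfacet
facet normal 0.210 -0.515 0.831
outer loop
vertex -1.505 -1.022 0.852
vertex -0.91 -0.986 0.724
vertex -1.119 0.291 1.569
endloop
endfacet

endsolid


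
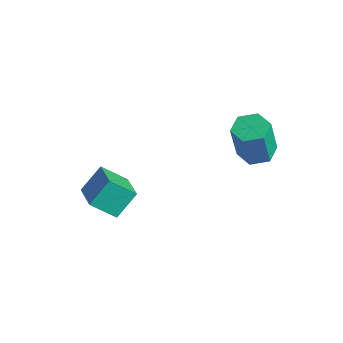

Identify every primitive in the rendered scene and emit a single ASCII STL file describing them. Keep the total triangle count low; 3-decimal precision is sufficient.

solid 
facet normal -0.882 0.329 -0.338
outer loop
vertex -4.85 -4.709 -0.315
vertex -4.848 -3.639 0.721
vertex -4.147 -3.797 -1.259
endloop
endfacet
facet normal -0.002 -0.718 -0.696
outer loop
vertex -2.692 -4.341 -0.701
vertex -4.85 -4.709 -0.315
vertex -4.147 -3.797 -1.259
endloop
endfacet
facet normal -0.881 0.330 -0.338
outer loop
vertex -4.147 -3.797 -1.259
vertex -4.848 -3.639 0.721
vertex -4.144 -2.726 -0.223
endloop
endfacet
facet normal 0.472 0.612 -0.634
outer loop
vertex -4.144 -2.726 -0.223
vertex -2.692 -4.341 -0.701
vertex -4.147 -3.797 -1.259
endloop
endfacet
facet normal -0.472 -0.613 0.634
outer loop
vertex -4.85 -4.709 -0.315
vertex -3.393 -4.183 1.279
vertex -4.848 -3.639 0.721
endloop
endfacet
facet normal -0.002 -0.718 -0.696
outer loop
vertex -3.396 -5.254 0.243
vertex -4.85 -4.709 -0.315
vertex -2.692 -4.341 -0.701
endloop
endfacet
facet normal -0.473 -0.612 0.634
outer loop
vertex -3.396 -5.254 0.243
vertex -3.393 -4.183 1.279
vertex -4.85 -4.709 -0.315
endloop
endfacet
facet normal 0.002 0.718 0.696
outer loop
vertex -4.848 -3.639 0.721
vertex -3.393 -4.183 1.279
vertex -4.144 -2.726 -0.223
endloop
endfacet
facet normal 0.473 0.613 -0.634
outer loop
vertex -2.69 -3.271 0.335
vertex -2.692 -4.341 -0.701
vertex -4.144 -2.726 -0.223
endloop
endfacet
facet normal 0.002 0.718 0.696
outer loop
vertex -4.144 -2.726 -0.223
vertex -3.393 -4.183 1.279
vertex -2.69 -3.271 0.335
endloop
endfacet
facet normal 0.881 -0.329 0.339
outer loop
vertex -2.69 -3.271 0.335
vertex -3.396 -5.254 0.243
vertex -2.692 -4.341 -0.701
endloop
endfacet
facet normal 0.882 -0.330 0.338
outer loop
vertex -3.393 -4.183 1.279
vertex -3.396 -5.254 0.243
vertex -2.69 -3.271 0.335
endloop
endfacet
facet normal -0.015 0.213 -0.977
outer loop
vertex 0.37 1.864 3.041
vertex -0.074 1.132 2.888
vertex -0.499 1.872 3.056
endloop
endfacet
facet normal 0.013 0.977 0.213
outer loop
vertex 0.37 1.864 3.041
vertex -0.499 1.872 3.056
vertex 0.399 1.44 4.985
endloop
endfacet
facet normal 0.013 0.977 0.213
outer loop
vertex 0.399 1.44 4.985
vertex -0.499 1.872 3.056
vertex -0.471 1.448 5.0
endloop
endfacet
facet normal 0.015 -0.213 0.977
outer loop
vertex 0.399 1.44 4.985
vertex -0.471 1.448 5.0
vertex -0.046 0.708 4.832
endloop
endfacet
facet normal -0.014 0.214 -0.977
outer loop
vertex -0.499 1.872 3.056
vertex -0.074 1.132 2.888
vertex -0.944 1.14 2.902
endloop
endfacet
facet normal -0.859 0.497 0.121
outer loop
vertex -0.499 1.872 3.056
vertex -0.944 1.14 2.902
vertex -0.471 1.448 5.0
endloop
endfacet
facet normal -0.859 0.497 0.121
outer loop
vertex -0.471 1.448 5.0
vertex -0.944 1.14 2.902
vertex -0.916 0.716 4.846
endloop
endfacet
facet normal 0.014 -0.214 0.977
outer loop
vertex -0.471 1.448 5.0
vertex -0.916 0.716 4.846
vertex -0.046 0.708 4.832
endloop
endfacet
facet normal -0.014 0.213 -0.977
outer loop
vertex -0.944 1.14 2.902
vertex -0.074 1.132 2.888
vertex -0.519 0.4 2.735
endloop
endfacet
facet normal -0.872 -0.480 -0.092
outer loop
vertex -0.944 1.14 2.902
vertex -0.519 0.4 2.735
vertex -0.916 0.716 4.846
endloop
endfacet
facet normal -0.872 -0.481 -0.092
outer loop
vertex -0.916 0.716 4.846
vertex -0.519 0.4 2.735
vertex -0.49 -0.024 4.679
endloop
endfacet
facet normal 0.014 -0.213 0.977
outer loop
vertex -0.916 0.716 4.846
vertex -0.49 -0.024 4.679
vertex -0.046 0.708 4.832
endloop
endfacet
facet normal -0.015 0.213 -0.977
outer loop
vertex -0.519 0.4 2.735
vertex -0.074 1.132 2.888
vertex 0.351 0.392 2.72
endloop
endfacet
facet normal -0.013 -0.977 -0.213
outer loop
vertex -0.519 0.4 2.735
vertex 0.351 0.392 2.72
vertex -0.49 -0.024 4.679
endloop
endfacet
facet normal -0.013 -0.977 -0.213
outer loop
vertex -0.49 -0.024 4.679
vertex 0.351 0.392 2.72
vertex 0.379 -0.032 4.664
endloop
endfacet
facet normal 0.015 -0.213 0.977
outer loop
vertex -0.49 -0.024 4.679
vertex 0.379 -0.032 4.664
vertex -0.046 0.708 4.832
endloop
endfacet
facet normal -0.014 0.214 -0.977
outer loop
vertex 0.351 0.392 2.72
vertex -0.074 1.132 2.888
vertex 0.796 1.124 2.874
endloop
endfacet
facet normal 0.859 -0.497 -0.121
outer loop
vertex 0.351 0.392 2.72
vertex 0.796 1.124 2.874
vertex 0.379 -0.032 4.664
endloop
endfacet
facet normal 0.859 -0.497 -0.121
outer loop
vertex 0.379 -0.032 4.664
vertex 0.796 1.124 2.874
vertex 0.824 0.7 4.818
endloop
endfacet
facet normal 0.014 -0.214 0.977
outer loop
vertex 0.379 -0.032 4.664
vertex 0.824 0.7 4.818
vertex -0.046 0.708 4.832
endloop
endfacet
facet normal -0.014 0.213 -0.977
outer loop
vertex 0.796 1.124 2.874
vertex -0.074 1.132 2.888
vertex 0.37 1.864 3.041
endloop
endfacet
facet normal 0.872 0.481 0.092
outer loop
vertex 0.796 1.124 2.874
vertex 0.37 1.864 3.041
vertex 0.824 0.7 4.818
endloop
endfacet
facet normal 0.872 0.480 0.092
outer loop
vertex 0.824 0.7 4.818
vertex 0.37 1.864 3.041
vertex 0.399 1.44 4.985
endloop
endfacet
facet normal 0.014 -0.213 0.977
outer loop
vertex 0.824 0.7 4.818
vertex 0.399 1.44 4.985
vertex -0.046 0.708 4.832
endloop
endfacet

endsolid


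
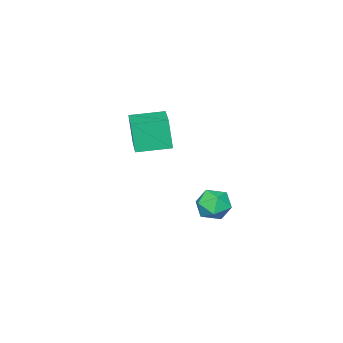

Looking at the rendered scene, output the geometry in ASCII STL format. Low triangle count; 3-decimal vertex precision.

solid 
facet normal -0.684 -0.706 -0.182
outer loop
vertex 0.599 -0.943 4.45
vertex -0.928 0.483 4.658
vertex 0.71 -0.527 2.415
endloop
endfacet
facet normal 0.727 -0.679 -0.099
outer loop
vertex 2.168 0.977 2.802
vertex 0.599 -0.943 4.45
vertex 0.71 -0.527 2.415
endloop
endfacet
facet normal -0.684 -0.706 -0.182
outer loop
vertex 0.71 -0.527 2.415
vertex -0.928 0.483 4.658
vertex -0.817 0.899 2.623
endloop
endfacet
facet normal 0.053 0.200 -0.978
outer loop
vertex -0.817 0.899 2.623
vertex 2.168 0.977 2.802
vertex 0.71 -0.527 2.415
endloop
endfacet
facet normal -0.053 -0.200 0.978
outer loop
vertex 0.599 -0.943 4.45
vertex 0.53 1.987 5.045
vertex -0.928 0.483 4.658
endloop
endfacet
facet normal 0.727 -0.679 -0.099
outer loop
vertex 2.057 0.561 4.837
vertex 0.599 -0.943 4.45
vertex 2.168 0.977 2.802
endloop
endfacet
facet normal -0.053 -0.200 0.978
outer loop
vertex 2.057 0.561 4.837
vertex 0.53 1.987 5.045
vertex 0.599 -0.943 4.45
endloop
endfacet
facet normal -0.727 0.679 0.099
outer loop
vertex -0.928 0.483 4.658
vertex 0.53 1.987 5.045
vertex -0.817 0.899 2.623
endloop
endfacet
facet normal 0.053 0.200 -0.978
outer loop
vertex 0.641 2.403 3.01
vertex 2.168 0.977 2.802
vertex -0.817 0.899 2.623
endloop
endfacet
facet normal -0.727 0.679 0.099
outer loop
vertex -0.817 0.899 2.623
vertex 0.53 1.987 5.045
vertex 0.641 2.403 3.01
endloop
endfacet
facet normal 0.684 0.706 0.182
outer loop
vertex 0.641 2.403 3.01
vertex 2.057 0.561 4.837
vertex 2.168 0.977 2.802
endloop
endfacet
facet normal 0.684 0.706 0.182
outer loop
vertex 0.53 1.987 5.045
vertex 2.057 0.561 4.837
vertex 0.641 2.403 3.01
endloop
endfacet
facet normal -0.280 0.714 0.642
outer loop
vertex -3.651 3.164 -3.436
vertex -4.201 2.325 -2.743
vertex -3.031 2.606 -2.546
endloop
endfacet
facet normal 0.335 0.886 0.322
outer loop
vertex -3.651 3.164 -3.436
vertex -3.031 2.606 -2.546
vertex -2.503 2.8 -3.628
endloop
endfacet
facet normal 0.220 0.897 -0.383
outer loop
vertex -3.651 3.164 -3.436
vertex -2.503 2.8 -3.628
vertex -3.347 2.638 -4.494
endloop
endfacet
facet normal -0.465 0.732 -0.498
outer loop
vertex -3.651 3.164 -3.436
vertex -3.347 2.638 -4.494
vertex -4.396 2.344 -3.947
endloop
endfacet
facet normal -0.774 0.619 0.135
outer loop
vertex -3.651 3.164 -3.436
vertex -4.396 2.344 -3.947
vertex -4.201 2.325 -2.743
endloop
endfacet
facet normal 0.807 0.369 0.460
outer loop
vertex -2.503 2.8 -3.628
vertex -3.031 2.606 -2.546
vertex -2.344 1.736 -3.053
endloop
endfacet
facet normal -0.187 0.092 0.978
outer loop
vertex -3.031 2.606 -2.546
vertex -4.201 2.325 -2.743
vertex -3.393 1.442 -2.506
endloop
endfacet
facet normal -0.985 -0.062 0.159
outer loop
vertex -4.201 2.325 -2.743
vertex -4.396 2.344 -3.947
vertex -4.237 1.28 -3.372
endloop
endfacet
facet normal -0.485 0.121 -0.866
outer loop
vertex -4.396 2.344 -3.947
vertex -3.347 2.638 -4.494
vertex -3.709 1.474 -4.454
endloop
endfacet
facet normal 0.623 0.388 -0.680
outer loop
vertex -3.347 2.638 -4.494
vertex -2.503 2.8 -3.628
vertex -2.539 1.755 -4.257
endloop
endfacet
facet normal 0.465 -0.732 0.498
outer loop
vertex -3.089 0.916 -3.564
vertex -2.344 1.736 -3.053
vertex -3.393 1.442 -2.506
endloop
endfacet
facet normal -0.220 -0.897 0.383
outer loop
vertex -3.089 0.916 -3.564
vertex -3.393 1.442 -2.506
vertex -4.237 1.28 -3.372
endloop
endfacet
facet normal -0.335 -0.886 -0.322
outer loop
vertex -3.089 0.916 -3.564
vertex -4.237 1.28 -3.372
vertex -3.709 1.474 -4.454
endloop
endfacet
facet normal 0.280 -0.714 -0.642
outer loop
vertex -3.089 0.916 -3.564
vertex -3.709 1.474 -4.454
vertex -2.539 1.755 -4.257
endloop
endfacet
facet normal 0.774 -0.619 -0.135
outer loop
vertex -3.089 0.916 -3.564
vertex -2.539 1.755 -4.257
vertex -2.344 1.736 -3.053
endloop
endfacet
facet normal 0.485 -0.121 0.866
outer loop
vertex -3.393 1.442 -2.506
vertex -2.344 1.736 -3.053
vertex -3.031 2.606 -2.546
endloop
endfacet
facet normal -0.623 -0.388 0.680
outer loop
vertex -4.237 1.28 -3.372
vertex -3.393 1.442 -2.506
vertex -4.201 2.325 -2.743
endloop
endfacet
facet normal -0.807 -0.369 -0.460
outer loop
vertex -3.709 1.474 -4.454
vertex -4.237 1.28 -3.372
vertex -4.396 2.344 -3.947
endloop
endfacet
facet normal 0.187 -0.092 -0.978
outer loop
vertex -2.539 1.755 -4.257
vertex -3.709 1.474 -4.454
vertex -3.347 2.638 -4.494
endloop
endfacet
facet normal 0.985 0.062 -0.159
outer loop
vertex -2.344 1.736 -3.053
vertex -2.539 1.755 -4.257
vertex -2.503 2.8 -3.628
endloop
endfacet

endsolid


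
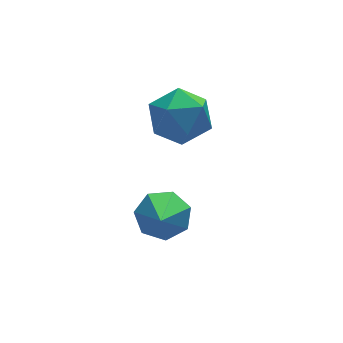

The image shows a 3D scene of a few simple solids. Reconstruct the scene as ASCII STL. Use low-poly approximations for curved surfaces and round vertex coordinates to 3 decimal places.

solid 
facet normal 0.268 0.702 -0.660
outer loop
vertex 2.985 -2.34 -4.666
vertex 2.433 -1.826 -4.343
vertex 3.22 -1.93 -4.134
endloop
endfacet
facet normal 0.745 -0.645 0.168
outer loop
vertex 2.985 -2.34 -4.666
vertex 3.22 -1.93 -4.134
vertex 1.927 -3.154 -3.097
endloop
endfacet
facet normal 0.268 0.703 -0.659
outer loop
vertex 3.22 -1.93 -4.134
vertex 2.433 -1.826 -4.343
vertex 2.862 -1.442 -3.759
endloop
endfacet
facet normal 0.668 -0.079 0.740
outer loop
vertex 3.22 -1.93 -4.134
vertex 2.862 -1.442 -3.759
vertex 1.927 -3.154 -3.097
endloop
endfacet
facet normal 0.269 0.702 -0.659
outer loop
vertex 2.862 -1.442 -3.759
vertex 2.433 -1.826 -4.343
vertex 2.182 -1.243 -3.824
endloop
endfacet
facet normal 0.014 0.354 0.935
outer loop
vertex 2.862 -1.442 -3.759
vertex 2.182 -1.243 -3.824
vertex 1.927 -3.154 -3.097
endloop
endfacet
facet normal 0.269 0.702 -0.659
outer loop
vertex 2.182 -1.243 -3.824
vertex 2.433 -1.826 -4.343
vertex 1.691 -1.483 -4.28
endloop
endfacet
facet normal -0.724 0.328 0.607
outer loop
vertex 2.182 -1.243 -3.824
vertex 1.691 -1.483 -4.28
vertex 1.927 -3.154 -3.097
endloop
endfacet
facet normal 0.268 0.702 -0.660
outer loop
vertex 1.691 -1.483 -4.28
vertex 2.433 -1.826 -4.343
vertex 1.759 -1.982 -4.783
endloop
endfacet
facet normal -0.990 -0.138 0.003
outer loop
vertex 1.691 -1.483 -4.28
vertex 1.759 -1.982 -4.783
vertex 1.927 -3.154 -3.097
endloop
endfacet
facet normal 0.268 0.703 -0.659
outer loop
vertex 1.759 -1.982 -4.783
vertex 2.433 -1.826 -4.343
vertex 2.335 -2.363 -4.955
endloop
endfacet
facet normal -0.584 -0.692 -0.423
outer loop
vertex 1.759 -1.982 -4.783
vertex 2.335 -2.363 -4.955
vertex 1.927 -3.154 -3.097
endloop
endfacet
facet normal 0.268 0.702 -0.659
outer loop
vertex 2.335 -2.363 -4.955
vertex 2.433 -1.826 -4.343
vertex 2.985 -2.34 -4.666
endloop
endfacet
facet normal 0.188 -0.918 -0.350
outer loop
vertex 2.335 -2.363 -4.955
vertex 2.985 -2.34 -4.666
vertex 1.927 -3.154 -3.097
endloop
endfacet
facet normal -0.924 0.287 -0.253
outer loop
vertex 2.843 -0.211 -1.831
vertex 2.462 -1.008 -1.342
vertex 2.599 -0.136 -0.854
endloop
endfacet
facet normal -0.492 0.850 -0.188
outer loop
vertex 2.843 -0.211 -1.831
vertex 2.599 -0.136 -0.854
vertex 3.452 0.282 -1.195
endloop
endfacet
facet normal 0.051 0.765 -0.642
outer loop
vertex 2.843 -0.211 -1.831
vertex 3.452 0.282 -1.195
vertex 3.843 -0.332 -1.895
endloop
endfacet
facet normal -0.045 0.147 -0.988
outer loop
vertex 2.843 -0.211 -1.831
vertex 3.843 -0.332 -1.895
vertex 3.231 -1.13 -1.986
endloop
endfacet
facet normal -0.649 -0.148 -0.747
outer loop
vertex 2.843 -0.211 -1.831
vertex 3.231 -1.13 -1.986
vertex 2.462 -1.008 -1.342
endloop
endfacet
facet normal -0.227 0.851 0.474
outer loop
vertex 3.452 0.282 -1.195
vertex 2.599 -0.136 -0.854
vertex 3.449 -0.21 -0.314
endloop
endfacet
facet normal -0.927 -0.062 0.371
outer loop
vertex 2.599 -0.136 -0.854
vertex 2.462 -1.008 -1.342
vertex 2.837 -1.008 -0.405
endloop
endfacet
facet normal -0.481 -0.765 -0.429
outer loop
vertex 2.462 -1.008 -1.342
vertex 3.231 -1.13 -1.986
vertex 3.228 -1.622 -1.105
endloop
endfacet
facet normal 0.496 -0.287 -0.820
outer loop
vertex 3.231 -1.13 -1.986
vertex 3.843 -0.332 -1.895
vertex 4.081 -1.204 -1.446
endloop
endfacet
facet normal 0.652 0.712 -0.261
outer loop
vertex 3.843 -0.332 -1.895
vertex 3.452 0.282 -1.195
vertex 4.218 -0.332 -0.958
endloop
endfacet
facet normal 0.045 -0.147 0.988
outer loop
vertex 3.837 -1.129 -0.469
vertex 3.449 -0.21 -0.314
vertex 2.837 -1.008 -0.405
endloop
endfacet
facet normal -0.051 -0.765 0.642
outer loop
vertex 3.837 -1.129 -0.469
vertex 2.837 -1.008 -0.405
vertex 3.228 -1.622 -1.105
endloop
endfacet
facet normal 0.492 -0.850 0.188
outer loop
vertex 3.837 -1.129 -0.469
vertex 3.228 -1.622 -1.105
vertex 4.081 -1.204 -1.446
endloop
endfacet
facet normal 0.924 -0.287 0.253
outer loop
vertex 3.837 -1.129 -0.469
vertex 4.081 -1.204 -1.446
vertex 4.218 -0.332 -0.958
endloop
endfacet
facet normal 0.649 0.148 0.747
outer loop
vertex 3.837 -1.129 -0.469
vertex 4.218 -0.332 -0.958
vertex 3.449 -0.21 -0.314
endloop
endfacet
facet normal -0.496 0.287 0.820
outer loop
vertex 2.837 -1.008 -0.405
vertex 3.449 -0.21 -0.314
vertex 2.599 -0.136 -0.854
endloop
endfacet
facet normal -0.652 -0.712 0.261
outer loop
vertex 3.228 -1.622 -1.105
vertex 2.837 -1.008 -0.405
vertex 2.462 -1.008 -1.342
endloop
endfacet
facet normal 0.227 -0.851 -0.474
outer loop
vertex 4.081 -1.204 -1.446
vertex 3.228 -1.622 -1.105
vertex 3.231 -1.13 -1.986
endloop
endfacet
facet normal 0.927 0.062 -0.371
outer loop
vertex 4.218 -0.332 -0.958
vertex 4.081 -1.204 -1.446
vertex 3.843 -0.332 -1.895
endloop
endfacet
facet normal 0.481 0.765 0.429
outer loop
vertex 3.449 -0.21 -0.314
vertex 4.218 -0.332 -0.958
vertex 3.452 0.282 -1.195
endloop
endfacet

endsolid


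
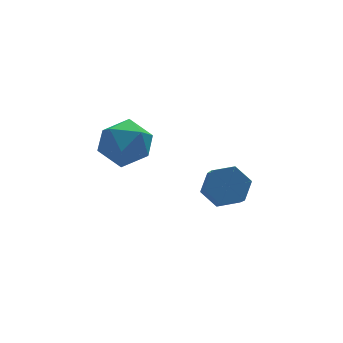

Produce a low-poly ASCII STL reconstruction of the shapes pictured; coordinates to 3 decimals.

solid 
facet normal 0.218 0.723 -0.656
outer loop
vertex 0.91 -2.07 -1.533
vertex 0.091 -1.907 -1.625
vertex 0.535 -1.506 -1.036
endloop
endfacet
facet normal 0.868 0.164 0.469
outer loop
vertex 0.91 -2.07 -1.533
vertex 0.535 -1.506 -1.036
vertex 0.608 -3.075 -0.622
endloop
endfacet
facet normal 0.868 0.164 0.469
outer loop
vertex 0.608 -3.075 -0.622
vertex 0.535 -1.506 -1.036
vertex 0.233 -2.512 -0.125
endloop
endfacet
facet normal -0.217 -0.723 0.655
outer loop
vertex 0.608 -3.075 -0.622
vertex 0.233 -2.512 -0.125
vertex -0.211 -2.913 -0.715
endloop
endfacet
facet normal 0.217 0.723 -0.656
outer loop
vertex 0.535 -1.506 -1.036
vertex 0.091 -1.907 -1.625
vertex -0.284 -1.344 -1.128
endloop
endfacet
facet normal 0.047 0.663 0.747
outer loop
vertex 0.535 -1.506 -1.036
vertex -0.284 -1.344 -1.128
vertex 0.233 -2.512 -0.125
endloop
endfacet
facet normal 0.048 0.663 0.747
outer loop
vertex 0.233 -2.512 -0.125
vertex -0.284 -1.344 -1.128
vertex -0.586 -2.349 -0.217
endloop
endfacet
facet normal -0.218 -0.723 0.655
outer loop
vertex 0.233 -2.512 -0.125
vertex -0.586 -2.349 -0.217
vertex -0.211 -2.913 -0.715
endloop
endfacet
facet normal 0.217 0.723 -0.655
outer loop
vertex -0.284 -1.344 -1.128
vertex 0.091 -1.907 -1.625
vertex -0.728 -1.745 -1.718
endloop
endfacet
facet normal -0.821 0.499 0.278
outer loop
vertex -0.284 -1.344 -1.128
vertex -0.728 -1.745 -1.718
vertex -0.586 -2.349 -0.217
endloop
endfacet
facet normal -0.821 0.499 0.278
outer loop
vertex -0.586 -2.349 -0.217
vertex -0.728 -1.745 -1.718
vertex -1.03 -2.75 -0.807
endloop
endfacet
facet normal -0.218 -0.723 0.655
outer loop
vertex -0.586 -2.349 -0.217
vertex -1.03 -2.75 -0.807
vertex -0.211 -2.913 -0.715
endloop
endfacet
facet normal 0.217 0.723 -0.655
outer loop
vertex -0.728 -1.745 -1.718
vertex 0.091 -1.907 -1.625
vertex -0.353 -2.308 -2.215
endloop
endfacet
facet normal -0.868 -0.164 -0.469
outer loop
vertex -0.728 -1.745 -1.718
vertex -0.353 -2.308 -2.215
vertex -1.03 -2.75 -0.807
endloop
endfacet
facet normal -0.868 -0.164 -0.469
outer loop
vertex -1.03 -2.75 -0.807
vertex -0.353 -2.308 -2.215
vertex -0.655 -3.314 -1.304
endloop
endfacet
facet normal -0.218 -0.723 0.656
outer loop
vertex -1.03 -2.75 -0.807
vertex -0.655 -3.314 -1.304
vertex -0.211 -2.913 -0.715
endloop
endfacet
facet normal 0.218 0.723 -0.655
outer loop
vertex -0.353 -2.308 -2.215
vertex 0.091 -1.907 -1.625
vertex 0.466 -2.471 -2.123
endloop
endfacet
facet normal -0.048 -0.663 -0.747
outer loop
vertex -0.353 -2.308 -2.215
vertex 0.466 -2.471 -2.123
vertex -0.655 -3.314 -1.304
endloop
endfacet
facet normal -0.047 -0.663 -0.747
outer loop
vertex -0.655 -3.314 -1.304
vertex 0.466 -2.471 -2.123
vertex 0.164 -3.476 -1.212
endloop
endfacet
facet normal -0.217 -0.723 0.656
outer loop
vertex -0.655 -3.314 -1.304
vertex 0.164 -3.476 -1.212
vertex -0.211 -2.913 -0.715
endloop
endfacet
facet normal 0.218 0.723 -0.655
outer loop
vertex 0.466 -2.471 -2.123
vertex 0.091 -1.907 -1.625
vertex 0.91 -2.07 -1.533
endloop
endfacet
facet normal 0.821 -0.499 -0.278
outer loop
vertex 0.466 -2.471 -2.123
vertex 0.91 -2.07 -1.533
vertex 0.164 -3.476 -1.212
endloop
endfacet
facet normal 0.821 -0.499 -0.278
outer loop
vertex 0.164 -3.476 -1.212
vertex 0.91 -2.07 -1.533
vertex 0.608 -3.075 -0.622
endloop
endfacet
facet normal -0.217 -0.723 0.655
outer loop
vertex 0.164 -3.476 -1.212
vertex 0.608 -3.075 -0.622
vertex -0.211 -2.913 -0.715
endloop
endfacet
facet normal -0.838 -0.353 0.415
outer loop
vertex -4.755 -2.477 2.08
vertex -4.234 -3.31 2.423
vertex -4.3 -2.457 3.016
endloop
endfacet
facet normal -0.842 0.360 0.402
outer loop
vertex -4.755 -2.477 2.08
vertex -4.3 -2.457 3.016
vertex -4.243 -1.626 2.391
endloop
endfacet
facet normal -0.774 0.568 -0.279
outer loop
vertex -4.755 -2.477 2.08
vertex -4.243 -1.626 2.391
vertex -4.14 -1.966 1.413
endloop
endfacet
facet normal -0.729 -0.016 -0.684
outer loop
vertex -4.755 -2.477 2.08
vertex -4.14 -1.966 1.413
vertex -4.135 -3.007 1.432
endloop
endfacet
facet normal -0.769 -0.586 -0.256
outer loop
vertex -4.755 -2.477 2.08
vertex -4.135 -3.007 1.432
vertex -4.234 -3.31 2.423
endloop
endfacet
facet normal -0.271 0.590 0.760
outer loop
vertex -4.243 -1.626 2.391
vertex -4.3 -2.457 3.016
vertex -3.405 -1.933 2.928
endloop
endfacet
facet normal -0.264 -0.564 0.782
outer loop
vertex -4.3 -2.457 3.016
vertex -4.234 -3.31 2.423
vertex -3.4 -2.974 2.947
endloop
endfacet
facet normal -0.151 -0.941 -0.303
outer loop
vertex -4.234 -3.31 2.423
vertex -4.135 -3.007 1.432
vertex -3.297 -3.314 1.969
endloop
endfacet
facet normal -0.087 -0.019 -0.996
outer loop
vertex -4.135 -3.007 1.432
vertex -4.14 -1.966 1.413
vertex -3.24 -2.483 1.344
endloop
endfacet
facet normal -0.160 0.927 -0.339
outer loop
vertex -4.14 -1.966 1.413
vertex -4.243 -1.626 2.391
vertex -3.306 -1.63 1.937
endloop
endfacet
facet normal 0.729 0.016 0.684
outer loop
vertex -2.785 -2.463 2.28
vertex -3.405 -1.933 2.928
vertex -3.4 -2.974 2.947
endloop
endfacet
facet normal 0.774 -0.568 0.279
outer loop
vertex -2.785 -2.463 2.28
vertex -3.4 -2.974 2.947
vertex -3.297 -3.314 1.969
endloop
endfacet
facet normal 0.842 -0.360 -0.402
outer loop
vertex -2.785 -2.463 2.28
vertex -3.297 -3.314 1.969
vertex -3.24 -2.483 1.344
endloop
endfacet
facet normal 0.838 0.353 -0.415
outer loop
vertex -2.785 -2.463 2.28
vertex -3.24 -2.483 1.344
vertex -3.306 -1.63 1.937
endloop
endfacet
facet normal 0.769 0.586 0.256
outer loop
vertex -2.785 -2.463 2.28
vertex -3.306 -1.63 1.937
vertex -3.405 -1.933 2.928
endloop
endfacet
facet normal 0.087 0.019 0.996
outer loop
vertex -3.4 -2.974 2.947
vertex -3.405 -1.933 2.928
vertex -4.3 -2.457 3.016
endloop
endfacet
facet normal 0.160 -0.927 0.339
outer loop
vertex -3.297 -3.314 1.969
vertex -3.4 -2.974 2.947
vertex -4.234 -3.31 2.423
endloop
endfacet
facet normal 0.271 -0.590 -0.760
outer loop
vertex -3.24 -2.483 1.344
vertex -3.297 -3.314 1.969
vertex -4.135 -3.007 1.432
endloop
endfacet
facet normal 0.264 0.564 -0.782
outer loop
vertex -3.306 -1.63 1.937
vertex -3.24 -2.483 1.344
vertex -4.14 -1.966 1.413
endloop
endfacet
facet normal 0.151 0.941 0.303
outer loop
vertex -3.405 -1.933 2.928
vertex -3.306 -1.63 1.937
vertex -4.243 -1.626 2.391
endloop
endfacet

endsolid


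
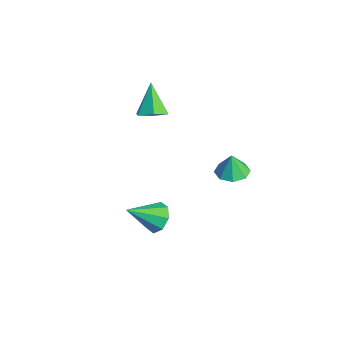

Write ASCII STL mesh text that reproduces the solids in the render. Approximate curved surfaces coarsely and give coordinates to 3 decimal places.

solid 
facet normal 0.565 -0.218 -0.796
outer loop
vertex -0.526 -1.193 2.445
vertex -1.231 -0.966 1.882
vertex -0.616 -0.318 2.141
endloop
endfacet
facet normal 0.546 0.324 0.772
outer loop
vertex -0.526 -1.193 2.445
vertex -0.616 -0.318 2.141
vertex -2.349 -0.534 3.458
endloop
endfacet
facet normal 0.565 -0.218 -0.796
outer loop
vertex -0.616 -0.318 2.141
vertex -1.231 -0.966 1.882
vertex -1.32 -0.092 1.579
endloop
endfacet
facet normal 0.089 0.958 0.274
outer loop
vertex -0.616 -0.318 2.141
vertex -1.32 -0.092 1.579
vertex -2.349 -0.534 3.458
endloop
endfacet
facet normal 0.565 -0.218 -0.796
outer loop
vertex -1.32 -0.092 1.579
vertex -1.231 -0.966 1.882
vertex -1.935 -0.74 1.32
endloop
endfacet
facet normal -0.670 0.715 -0.199
outer loop
vertex -1.32 -0.092 1.579
vertex -1.935 -0.74 1.32
vertex -2.349 -0.534 3.458
endloop
endfacet
facet normal 0.565 -0.218 -0.796
outer loop
vertex -1.935 -0.74 1.32
vertex -1.231 -0.966 1.882
vertex -1.846 -1.614 1.623
endloop
endfacet
facet normal -0.972 -0.159 -0.173
outer loop
vertex -1.935 -0.74 1.32
vertex -1.846 -1.614 1.623
vertex -2.349 -0.534 3.458
endloop
endfacet
facet normal 0.565 -0.218 -0.796
outer loop
vertex -1.846 -1.614 1.623
vertex -1.231 -0.966 1.882
vertex -1.141 -1.841 2.186
endloop
endfacet
facet normal -0.515 -0.793 0.325
outer loop
vertex -1.846 -1.614 1.623
vertex -1.141 -1.841 2.186
vertex -2.349 -0.534 3.458
endloop
endfacet
facet normal 0.565 -0.218 -0.796
outer loop
vertex -1.141 -1.841 2.186
vertex -1.231 -0.966 1.882
vertex -0.526 -1.193 2.445
endloop
endfacet
facet normal 0.244 -0.551 0.798
outer loop
vertex -1.141 -1.841 2.186
vertex -0.526 -1.193 2.445
vertex -2.349 -0.534 3.458
endloop
endfacet
facet normal 0.073 0.007 -0.997
outer loop
vertex 4.19 1.105 0.072
vertex 3.327 1.496 0.012
vertex 4.213 1.831 0.079
endloop
endfacet
facet normal 0.781 -0.031 0.624
outer loop
vertex 4.19 1.105 0.072
vertex 4.213 1.831 0.079
vertex 3.233 1.484 1.288
endloop
endfacet
facet normal 0.072 0.009 -0.997
outer loop
vertex 4.213 1.831 0.079
vertex 3.327 1.496 0.012
vertex 3.716 2.361 0.048
endloop
endfacet
facet normal 0.558 0.559 0.613
outer loop
vertex 4.213 1.831 0.079
vertex 3.716 2.361 0.048
vertex 3.233 1.484 1.288
endloop
endfacet
facet normal 0.073 0.009 -0.997
outer loop
vertex 3.716 2.361 0.048
vertex 3.327 1.496 0.012
vertex 2.991 2.384 -0.005
endloop
endfacet
facet normal -0.016 0.819 0.573
outer loop
vertex 3.716 2.361 0.048
vertex 2.991 2.384 -0.005
vertex 3.233 1.484 1.288
endloop
endfacet
facet normal 0.073 0.009 -0.997
outer loop
vertex 2.991 2.384 -0.005
vertex 3.327 1.496 0.012
vertex 2.463 1.886 -0.048
endloop
endfacet
facet normal -0.605 0.596 0.528
outer loop
vertex 2.991 2.384 -0.005
vertex 2.463 1.886 -0.048
vertex 3.233 1.484 1.288
endloop
endfacet
facet normal 0.073 0.009 -0.997
outer loop
vertex 2.463 1.886 -0.048
vertex 3.327 1.496 0.012
vertex 2.441 1.16 -0.056
endloop
endfacet
facet normal -0.864 0.021 0.504
outer loop
vertex 2.463 1.886 -0.048
vertex 2.441 1.16 -0.056
vertex 3.233 1.484 1.288
endloop
endfacet
facet normal 0.073 0.008 -0.997
outer loop
vertex 2.441 1.16 -0.056
vertex 3.327 1.496 0.012
vertex 2.937 0.63 -0.024
endloop
endfacet
facet normal -0.641 -0.569 0.515
outer loop
vertex 2.441 1.16 -0.056
vertex 2.937 0.63 -0.024
vertex 3.233 1.484 1.288
endloop
endfacet
facet normal 0.073 0.009 -0.997
outer loop
vertex 2.937 0.63 -0.024
vertex 3.327 1.496 0.012
vertex 3.662 0.607 0.029
endloop
endfacet
facet normal -0.067 -0.829 0.555
outer loop
vertex 2.937 0.63 -0.024
vertex 3.662 0.607 0.029
vertex 3.233 1.484 1.288
endloop
endfacet
facet normal 0.073 0.009 -0.997
outer loop
vertex 3.662 0.607 0.029
vertex 3.327 1.496 0.012
vertex 4.19 1.105 0.072
endloop
endfacet
facet normal 0.522 -0.606 0.600
outer loop
vertex 3.662 0.607 0.029
vertex 4.19 1.105 0.072
vertex 3.233 1.484 1.288
endloop
endfacet
facet normal 0.103 0.796 -0.596
outer loop
vertex 1.955 -2.393 -5.149
vertex 1.33 -1.882 -4.575
vertex 2.31 -2.022 -4.592
endloop
endfacet
facet normal 0.765 -0.641 -0.061
outer loop
vertex 1.955 -2.393 -5.149
vertex 2.31 -2.022 -4.592
vertex 1.11 -3.578 -3.305
endloop
endfacet
facet normal 0.103 0.796 -0.596
outer loop
vertex 2.31 -2.022 -4.592
vertex 1.33 -1.882 -4.575
vertex 2.092 -1.569 -4.025
endloop
endfacet
facet normal 0.834 -0.228 0.503
outer loop
vertex 2.31 -2.022 -4.592
vertex 2.092 -1.569 -4.025
vertex 1.11 -3.578 -3.305
endloop
endfacet
facet normal 0.103 0.796 -0.596
outer loop
vertex 2.092 -1.569 -4.025
vertex 1.33 -1.882 -4.575
vertex 1.427 -1.3 -3.781
endloop
endfacet
facet normal 0.389 0.136 0.911
outer loop
vertex 2.092 -1.569 -4.025
vertex 1.427 -1.3 -3.781
vertex 1.11 -3.578 -3.305
endloop
endfacet
facet normal 0.104 0.796 -0.596
outer loop
vertex 1.427 -1.3 -3.781
vertex 1.33 -1.882 -4.575
vertex 0.706 -1.371 -4.002
endloop
endfacet
facet normal -0.306 0.235 0.923
outer loop
vertex 1.427 -1.3 -3.781
vertex 0.706 -1.371 -4.002
vertex 1.11 -3.578 -3.305
endloop
endfacet
facet normal 0.103 0.796 -0.597
outer loop
vertex 0.706 -1.371 -4.002
vertex 1.33 -1.882 -4.575
vertex 0.351 -1.742 -4.558
endloop
endfacet
facet normal -0.847 0.013 0.532
outer loop
vertex 0.706 -1.371 -4.002
vertex 0.351 -1.742 -4.558
vertex 1.11 -3.578 -3.305
endloop
endfacet
facet normal 0.103 0.796 -0.596
outer loop
vertex 0.351 -1.742 -4.558
vertex 1.33 -1.882 -4.575
vertex 0.569 -2.195 -5.125
endloop
endfacet
facet normal -0.916 -0.400 -0.032
outer loop
vertex 0.351 -1.742 -4.558
vertex 0.569 -2.195 -5.125
vertex 1.11 -3.578 -3.305
endloop
endfacet
facet normal 0.104 0.796 -0.596
outer loop
vertex 0.569 -2.195 -5.125
vertex 1.33 -1.882 -4.575
vertex 1.234 -2.465 -5.37
endloop
endfacet
facet normal -0.472 -0.764 -0.440
outer loop
vertex 0.569 -2.195 -5.125
vertex 1.234 -2.465 -5.37
vertex 1.11 -3.578 -3.305
endloop
endfacet
facet normal 0.103 0.796 -0.596
outer loop
vertex 1.234 -2.465 -5.37
vertex 1.33 -1.882 -4.575
vertex 1.955 -2.393 -5.149
endloop
endfacet
facet normal 0.225 -0.863 -0.452
outer loop
vertex 1.234 -2.465 -5.37
vertex 1.955 -2.393 -5.149
vertex 1.11 -3.578 -3.305
endloop
endfacet

endsolid
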